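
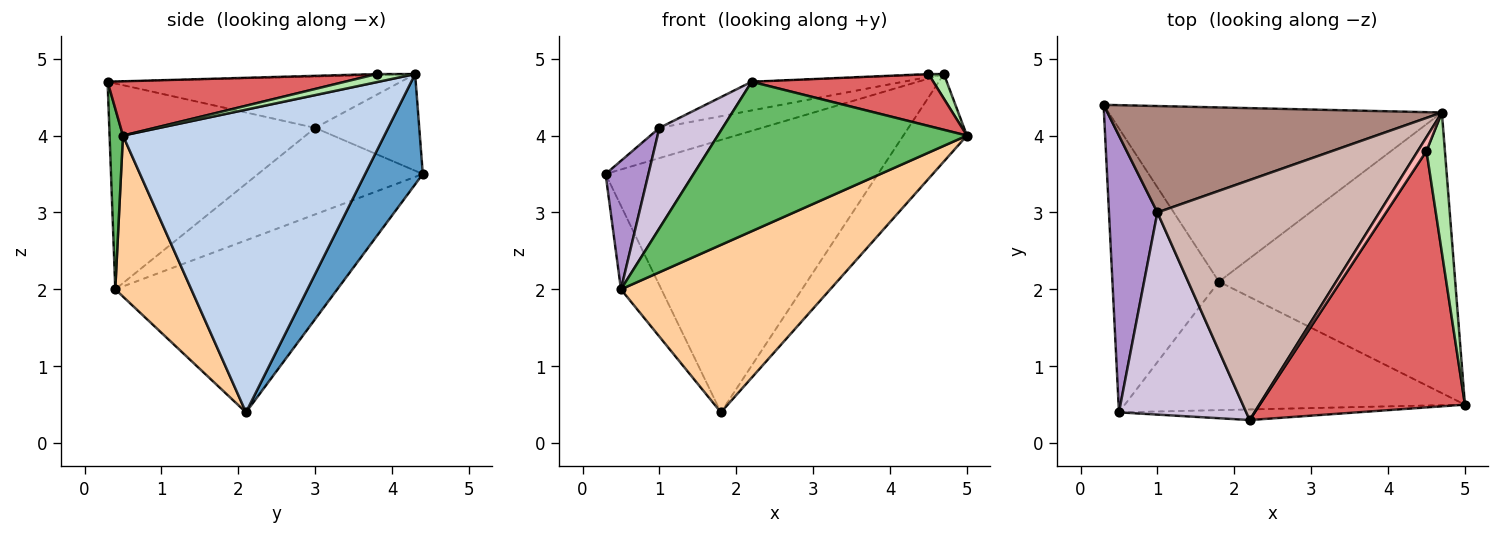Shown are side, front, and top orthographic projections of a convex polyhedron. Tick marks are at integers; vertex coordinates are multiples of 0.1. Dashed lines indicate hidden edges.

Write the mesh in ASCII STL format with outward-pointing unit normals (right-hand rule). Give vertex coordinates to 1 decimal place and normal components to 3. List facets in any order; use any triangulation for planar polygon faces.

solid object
 facet normal 0.176 0.829 -0.530
  outer loop
   vertex 1.8 2.1 0.4
   vertex 0.3 4.4 3.5
   vertex 4.7 4.3 4.8
  endloop
 endfacet
 facet normal 0.774 0.188 -0.604
  outer loop
   vertex 1.8 2.1 0.4
   vertex 4.7 4.3 4.8
   vertex 5.0 0.5 4.0
  endloop
 endfacet
 facet normal -0.840 0.153 -0.520
  outer loop
   vertex 0.5 0.4 2.0
   vertex 0.3 4.4 3.5
   vertex 1.8 2.1 0.4
  endloop
 endfacet
 facet normal 0.277 -0.762 -0.585
  outer loop
   vertex 0.5 0.4 2.0
   vertex 1.8 2.1 0.4
   vertex 5.0 0.5 4.0
  endloop
 endfacet
 facet normal 0.054 -0.996 -0.071
  outer loop
   vertex 2.2 0.3 4.7
   vertex 0.5 0.4 2.0
   vertex 5.0 0.5 4.0
  endloop
 endfacet
 facet normal 0.397 -0.159 0.904
  outer loop
   vertex 4.5 3.8 4.8
   vertex 5.0 0.5 4.0
   vertex 4.7 4.3 4.8
  endloop
 endfacet
 facet normal 0.251 -0.192 0.949
  outer loop
   vertex 4.5 3.8 4.8
   vertex 2.2 0.3 4.7
   vertex 5.0 0.5 4.0
  endloop
 endfacet
 facet normal -0.110 0.044 0.993
  outer loop
   vertex 4.5 3.8 4.8
   vertex 4.7 4.3 4.8
   vertex 2.2 0.3 4.7
  endloop
 endfacet
 facet normal -0.851 -0.221 0.476
  outer loop
   vertex 1.0 3.0 4.1
   vertex 0.3 4.4 3.5
   vertex 0.5 0.4 2.0
  endloop
 endfacet
 facet normal -0.823 -0.253 0.509
  outer loop
   vertex 1.0 3.0 4.1
   vertex 0.5 0.4 2.0
   vertex 2.2 0.3 4.7
  endloop
 endfacet
 facet normal -0.268 0.263 0.927
  outer loop
   vertex 1.0 3.0 4.1
   vertex 4.7 4.3 4.8
   vertex 0.3 4.4 3.5
  endloop
 endfacet
 facet normal -0.224 0.116 0.968
  outer loop
   vertex 1.0 3.0 4.1
   vertex 2.2 0.3 4.7
   vertex 4.7 4.3 4.8
  endloop
 endfacet
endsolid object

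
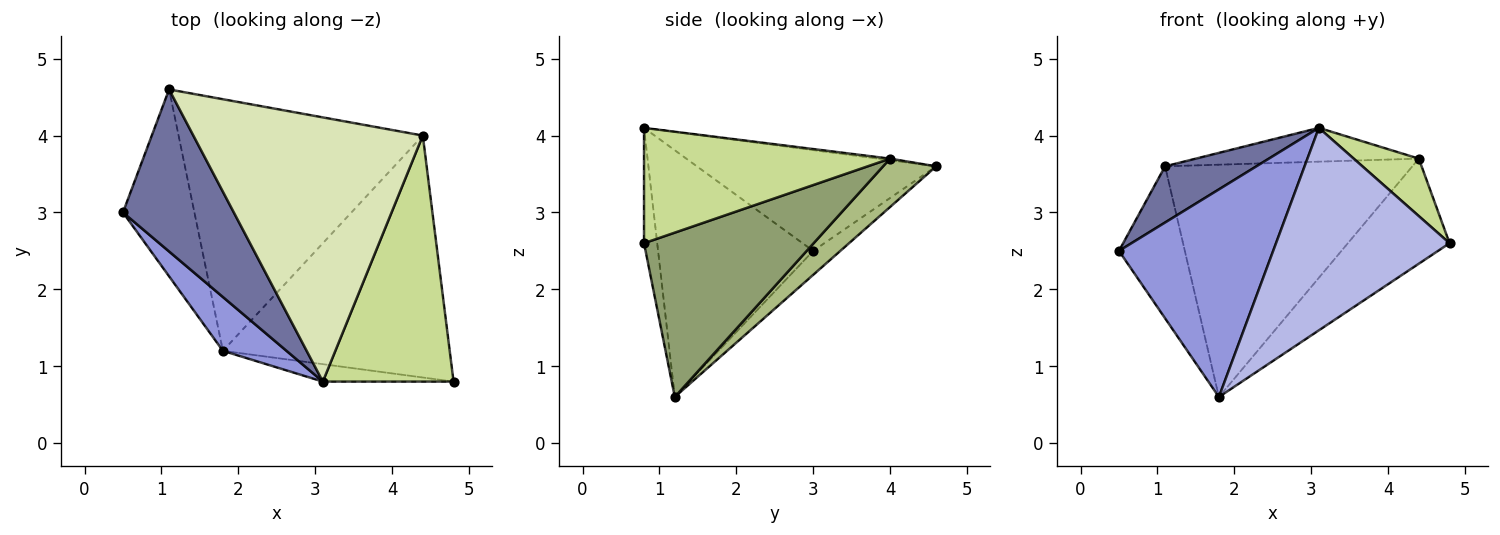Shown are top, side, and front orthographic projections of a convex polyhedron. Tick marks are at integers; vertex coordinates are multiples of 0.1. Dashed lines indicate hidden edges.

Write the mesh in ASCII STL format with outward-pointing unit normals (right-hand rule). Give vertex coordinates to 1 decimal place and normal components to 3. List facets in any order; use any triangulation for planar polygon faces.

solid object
 facet normal -0.651 -0.249 0.717
  outer loop
   vertex 3.1 0.8 4.1
   vertex 1.1 4.6 3.6
   vertex 0.5 3.0 2.5
  endloop
 endfacet
 facet normal -0.252 0.611 -0.751
  outer loop
   vertex 1.8 1.2 0.6
   vertex 0.5 3.0 2.5
   vertex 1.1 4.6 3.6
  endloop
 endfacet
 facet normal -0.698 -0.694 0.180
  outer loop
   vertex 1.8 1.2 0.6
   vertex 3.1 0.8 4.1
   vertex 0.5 3.0 2.5
  endloop
 endfacet
 facet normal -0.075 -0.993 -0.086
  outer loop
   vertex 1.8 1.2 0.6
   vertex 4.8 0.8 2.6
   vertex 3.1 0.8 4.1
  endloop
 endfacet
 facet normal 0.554 0.332 -0.764
  outer loop
   vertex 4.4 4.0 3.7
   vertex 4.8 0.8 2.6
   vertex 1.8 1.2 0.6
  endloop
 endfacet
 facet normal 0.144 0.671 -0.727
  outer loop
   vertex 4.4 4.0 3.7
   vertex 1.8 1.2 0.6
   vertex 1.1 4.6 3.6
  endloop
 endfacet
 facet normal 0.652 -0.172 0.739
  outer loop
   vertex 4.4 4.0 3.7
   vertex 3.1 0.8 4.1
   vertex 4.8 0.8 2.6
  endloop
 endfacet
 facet normal -0.007 0.127 0.992
  outer loop
   vertex 4.4 4.0 3.7
   vertex 1.1 4.6 3.6
   vertex 3.1 0.8 4.1
  endloop
 endfacet
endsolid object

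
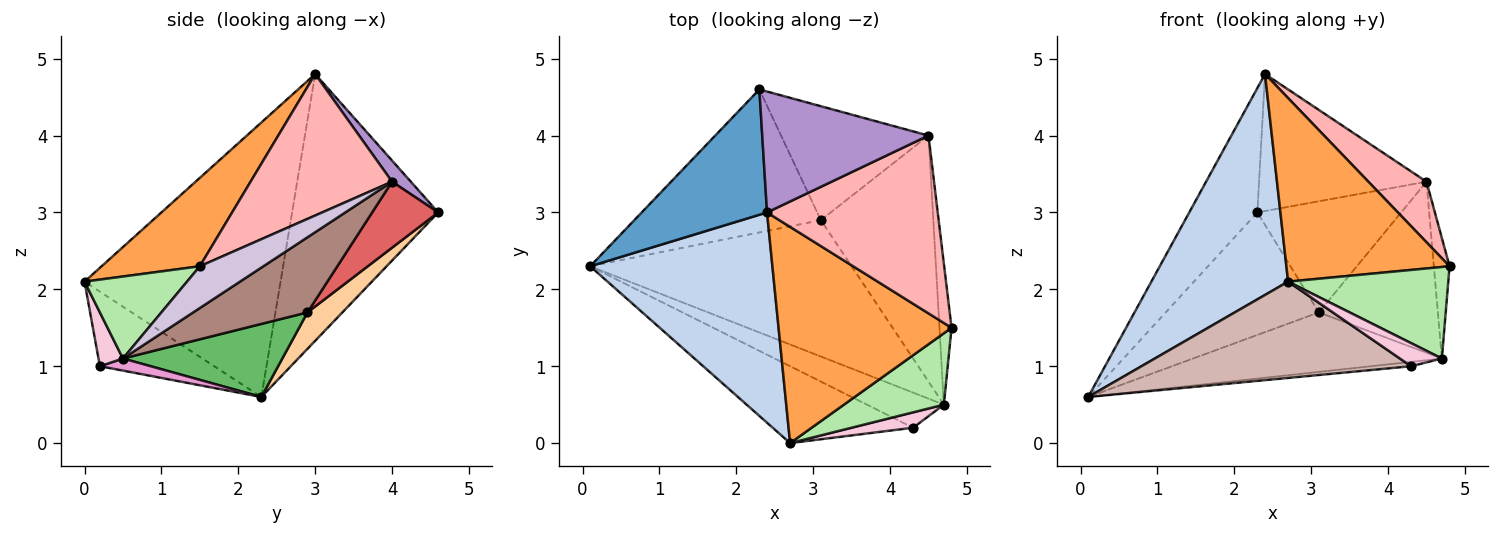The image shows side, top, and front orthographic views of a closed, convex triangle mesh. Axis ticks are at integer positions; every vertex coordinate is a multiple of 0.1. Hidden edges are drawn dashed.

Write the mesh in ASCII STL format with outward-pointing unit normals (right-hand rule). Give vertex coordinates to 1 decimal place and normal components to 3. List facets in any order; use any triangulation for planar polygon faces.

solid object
 facet normal -0.834 0.389 0.392
  outer loop
   vertex 2.4 3.0 4.8
   vertex 2.3 4.6 3.0
   vertex 0.1 2.3 0.6
  endloop
 endfacet
 facet normal -0.720 -0.502 0.478
  outer loop
   vertex 2.7 0.0 2.1
   vertex 2.4 3.0 4.8
   vertex 0.1 2.3 0.6
  endloop
 endfacet
 facet normal 0.363 -0.603 0.710
  outer loop
   vertex 2.7 0.0 2.1
   vertex 4.8 1.5 2.3
   vertex 2.4 3.0 4.8
  endloop
 endfacet
 facet normal 0.147 0.644 -0.751
  outer loop
   vertex 3.1 2.9 1.7
   vertex 0.1 2.3 0.6
   vertex 2.3 4.6 3.0
  endloop
 endfacet
 facet normal 0.248 0.387 -0.888
  outer loop
   vertex 4.7 0.5 1.1
   vertex 0.1 2.3 0.6
   vertex 3.1 2.9 1.7
  endloop
 endfacet
 facet normal 0.451 -0.704 0.549
  outer loop
   vertex 4.7 0.5 1.1
   vertex 4.8 1.5 2.3
   vertex 2.7 0.0 2.1
  endloop
 endfacet
 facet normal 0.305 0.665 -0.682
  outer loop
   vertex 4.5 4.0 3.4
   vertex 3.1 2.9 1.7
   vertex 2.3 4.6 3.0
  endloop
 endfacet
 facet normal 0.617 -0.254 0.745
  outer loop
   vertex 4.5 4.0 3.4
   vertex 2.4 3.0 4.8
   vertex 4.8 1.5 2.3
  endloop
 endfacet
 facet normal 0.084 0.747 0.659
  outer loop
   vertex 4.5 4.0 3.4
   vertex 2.3 4.6 3.0
   vertex 2.4 3.0 4.8
  endloop
 endfacet
 facet normal 0.935 0.231 -0.271
  outer loop
   vertex 4.5 4.0 3.4
   vertex 4.8 1.5 2.3
   vertex 4.7 0.5 1.1
  endloop
 endfacet
 facet normal 0.481 0.501 -0.720
  outer loop
   vertex 4.5 4.0 3.4
   vertex 4.7 0.5 1.1
   vertex 3.1 2.9 1.7
  endloop
 endfacet
 facet normal -0.314 -0.742 -0.592
  outer loop
   vertex 4.3 0.2 1.0
   vertex 2.7 0.0 2.1
   vertex 0.1 2.3 0.6
  endloop
 endfacet
 facet normal 0.154 0.121 -0.981
  outer loop
   vertex 4.3 0.2 1.0
   vertex 0.1 2.3 0.6
   vertex 4.7 0.5 1.1
  endloop
 endfacet
 facet normal 0.437 -0.749 0.499
  outer loop
   vertex 4.3 0.2 1.0
   vertex 4.7 0.5 1.1
   vertex 2.7 0.0 2.1
  endloop
 endfacet
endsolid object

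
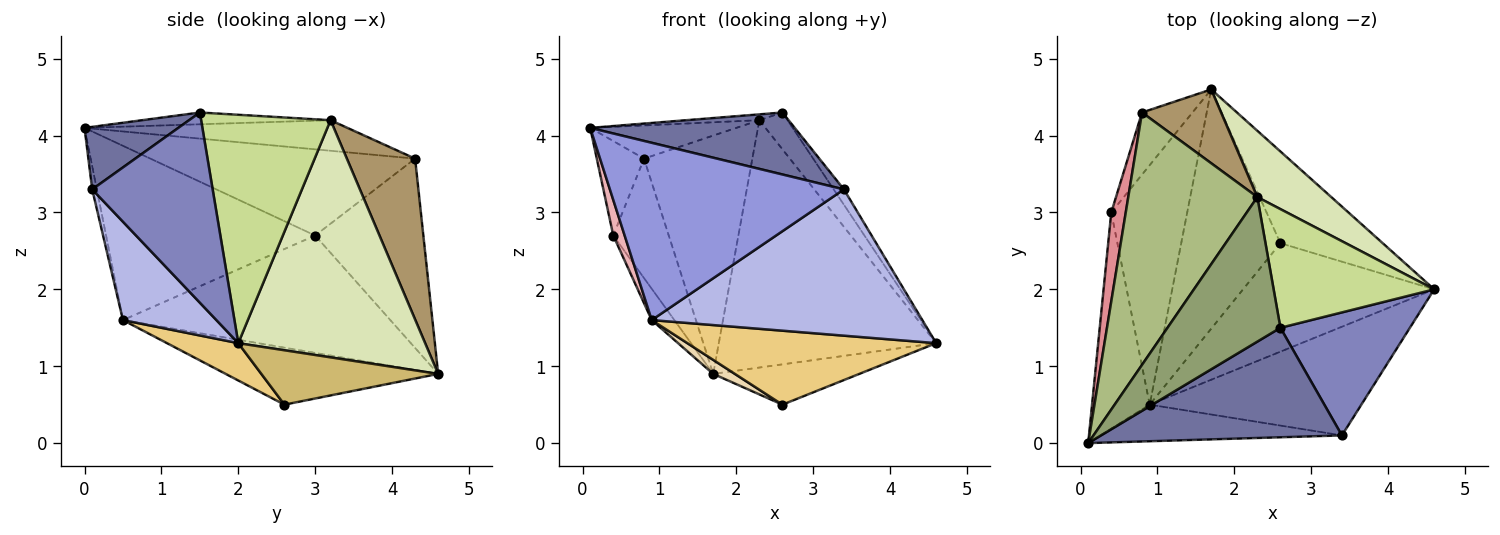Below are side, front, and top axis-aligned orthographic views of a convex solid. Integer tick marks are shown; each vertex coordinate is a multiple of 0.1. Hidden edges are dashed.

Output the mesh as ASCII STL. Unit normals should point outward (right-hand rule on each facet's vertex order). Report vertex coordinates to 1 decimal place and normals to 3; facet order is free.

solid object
 facet normal 0.220 -0.480 0.849
  outer loop
   vertex 3.4 0.1 3.3
   vertex 2.6 1.5 4.3
   vertex 0.1 0.0 4.1
  endloop
 endfacet
 facet normal 0.825 0.070 0.561
  outer loop
   vertex 3.4 0.1 3.3
   vertex 4.6 2.0 1.3
   vertex 2.6 1.5 4.3
  endloop
 endfacet
 facet normal -0.019 -0.979 -0.202
  outer loop
   vertex 3.4 0.1 3.3
   vertex 0.1 0.0 4.1
   vertex 0.9 0.5 1.6
  endloop
 endfacet
 facet normal 0.267 -0.774 -0.575
  outer loop
   vertex 3.4 0.1 3.3
   vertex 0.9 0.5 1.6
   vertex 4.6 2.0 1.3
  endloop
 endfacet
 facet normal -0.104 0.040 0.994
  outer loop
   vertex 2.3 3.2 4.2
   vertex 0.1 0.0 4.1
   vertex 2.6 1.5 4.3
  endloop
 endfacet
 facet normal -0.229 0.127 0.965
  outer loop
   vertex 2.3 3.2 4.2
   vertex 0.8 4.3 3.7
   vertex 0.1 0.0 4.1
  endloop
 endfacet
 facet normal 0.805 0.175 0.566
  outer loop
   vertex 2.3 3.2 4.2
   vertex 2.6 1.5 4.3
   vertex 4.6 2.0 1.3
  endloop
 endfacet
 facet normal 0.639 0.743 0.199
  outer loop
   vertex 2.3 3.2 4.2
   vertex 4.6 2.0 1.3
   vertex 1.7 4.6 0.9
  endloop
 endfacet
 facet normal 0.516 0.818 0.253
  outer loop
   vertex 2.3 3.2 4.2
   vertex 1.7 4.6 0.9
   vertex 0.8 4.3 3.7
  endloop
 endfacet
 facet normal 0.438 0.362 -0.823
  outer loop
   vertex 2.6 2.6 0.5
   vertex 1.7 4.6 0.9
   vertex 4.6 2.0 1.3
  endloop
 endfacet
 facet normal 0.159 -0.556 -0.816
  outer loop
   vertex 2.6 2.6 0.5
   vertex 4.6 2.0 1.3
   vertex 0.9 0.5 1.6
  endloop
 endfacet
 facet normal -0.498 -0.051 -0.866
  outer loop
   vertex 2.6 2.6 0.5
   vertex 0.9 0.5 1.6
   vertex 1.7 4.6 0.9
  endloop
 endfacet
 facet normal -0.866 0.444 -0.231
  outer loop
   vertex 0.4 3.0 2.7
   vertex 0.8 4.3 3.7
   vertex 1.7 4.6 0.9
  endloop
 endfacet
 facet normal -0.837 0.071 -0.542
  outer loop
   vertex 0.4 3.0 2.7
   vertex 1.7 4.6 0.9
   vertex 0.9 0.5 1.6
  endloop
 endfacet
 facet normal -0.971 0.173 0.163
  outer loop
   vertex 0.4 3.0 2.7
   vertex 0.1 0.0 4.1
   vertex 0.8 4.3 3.7
  endloop
 endfacet
 facet normal -0.948 -0.052 -0.314
  outer loop
   vertex 0.4 3.0 2.7
   vertex 0.9 0.5 1.6
   vertex 0.1 0.0 4.1
  endloop
 endfacet
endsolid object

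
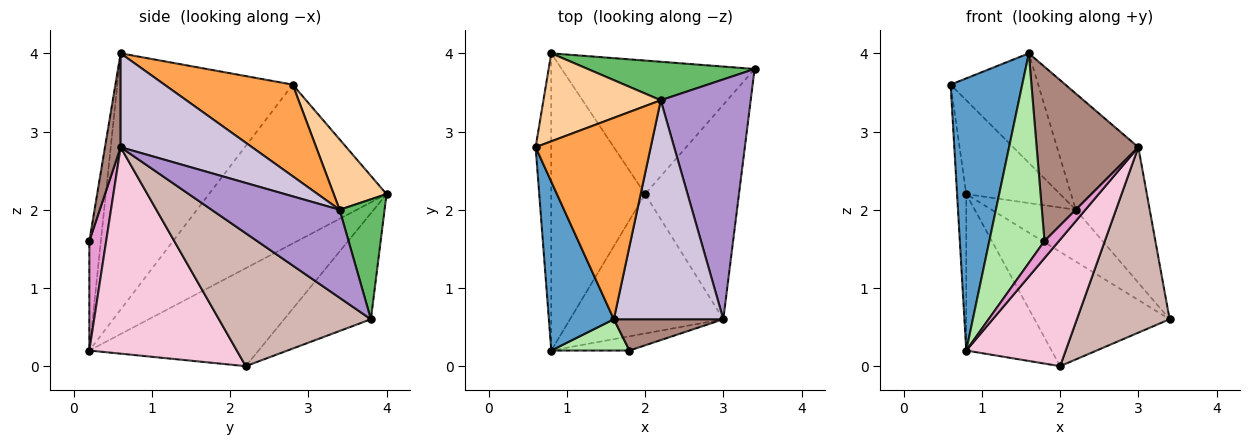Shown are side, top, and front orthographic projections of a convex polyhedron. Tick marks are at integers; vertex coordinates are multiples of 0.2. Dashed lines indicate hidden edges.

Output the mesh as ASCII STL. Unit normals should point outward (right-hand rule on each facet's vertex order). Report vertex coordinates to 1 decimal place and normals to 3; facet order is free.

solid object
 facet normal -0.901 -0.368 0.228
  outer loop
   vertex 1.6 0.6 4.0
   vertex 0.6 2.8 3.6
   vertex 0.8 0.2 0.2
  endloop
 endfacet
 facet normal -0.994 0.051 -0.098
  outer loop
   vertex 0.8 4.0 2.2
   vertex 0.8 0.2 0.2
   vertex 0.6 2.8 3.6
  endloop
 endfacet
 facet normal 0.573 0.391 0.720
  outer loop
   vertex 2.2 3.4 2.0
   vertex 0.6 2.8 3.6
   vertex 1.6 0.6 4.0
  endloop
 endfacet
 facet normal 0.380 0.675 0.633
  outer loop
   vertex 2.2 3.4 2.0
   vertex 0.8 4.0 2.2
   vertex 0.6 2.8 3.6
  endloop
 endfacet
 facet normal 0.394 0.737 0.549
  outer loop
   vertex 2.2 3.4 2.0
   vertex 3.4 3.8 0.6
   vertex 0.8 4.0 2.2
  endloop
 endfacet
 facet normal -0.202 -0.969 0.145
  outer loop
   vertex 1.8 0.2 1.6
   vertex 1.6 0.6 4.0
   vertex 0.8 0.2 0.2
  endloop
 endfacet
 facet normal -0.385 0.600 -0.701
  outer loop
   vertex 2.0 2.2 0.0
   vertex 0.8 4.0 2.2
   vertex 3.4 3.8 0.6
  endloop
 endfacet
 facet normal -0.679 0.342 -0.650
  outer loop
   vertex 2.0 2.2 0.0
   vertex 0.8 0.2 0.2
   vertex 0.8 4.0 2.2
  endloop
 endfacet
 facet normal 0.648 0.375 0.663
  outer loop
   vertex 3.0 0.6 2.8
   vertex 3.4 3.8 0.6
   vertex 2.2 3.4 2.0
  endloop
 endfacet
 facet normal 0.604 0.374 0.704
  outer loop
   vertex 3.0 0.6 2.8
   vertex 2.2 3.4 2.0
   vertex 1.6 0.6 4.0
  endloop
 endfacet
 facet normal 0.150 -0.973 0.175
  outer loop
   vertex 3.0 0.6 2.8
   vertex 1.6 0.6 4.0
   vertex 1.8 0.2 1.6
  endloop
 endfacet
 facet normal 0.731 -0.446 -0.516
  outer loop
   vertex 3.0 0.6 2.8
   vertex 2.0 2.2 0.0
   vertex 3.4 3.8 0.6
  endloop
 endfacet
 facet normal 0.667 -0.572 -0.477
  outer loop
   vertex 3.0 0.6 2.8
   vertex 1.8 0.2 1.6
   vertex 0.8 0.2 0.2
  endloop
 endfacet
 facet normal 0.706 -0.476 -0.524
  outer loop
   vertex 3.0 0.6 2.8
   vertex 0.8 0.2 0.2
   vertex 2.0 2.2 0.0
  endloop
 endfacet
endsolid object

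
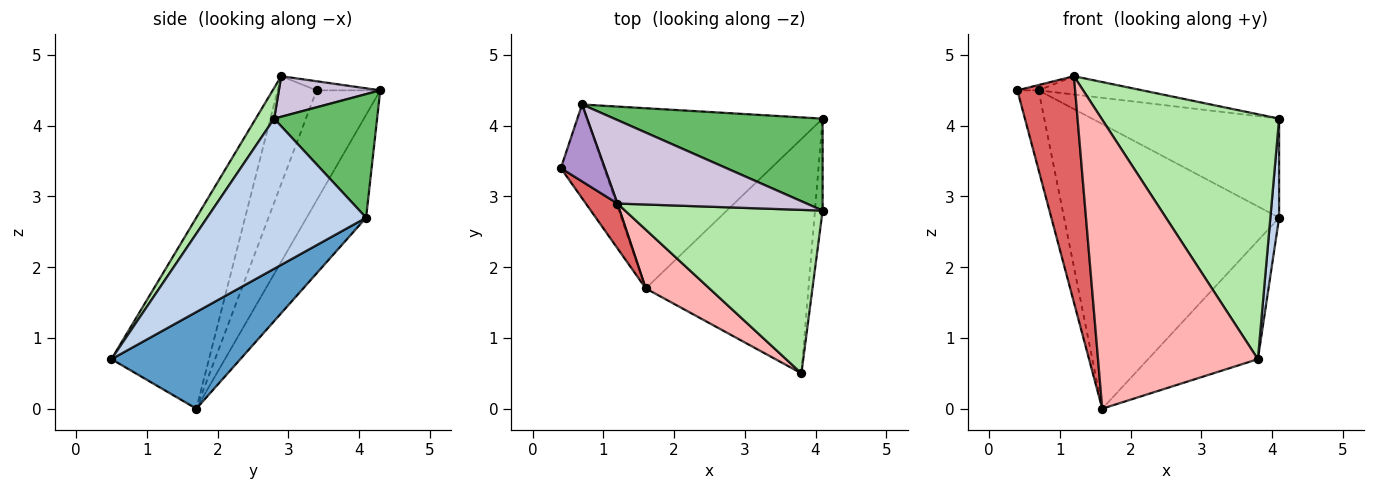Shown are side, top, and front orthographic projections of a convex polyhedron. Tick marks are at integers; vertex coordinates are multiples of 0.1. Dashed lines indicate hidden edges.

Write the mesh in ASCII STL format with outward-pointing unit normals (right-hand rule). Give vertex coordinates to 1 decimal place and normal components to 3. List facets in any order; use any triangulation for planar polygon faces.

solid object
 facet normal 0.468 0.399 -0.788
  outer loop
   vertex 1.6 1.7 0.0
   vertex 4.1 4.1 2.7
   vertex 3.8 0.5 0.7
  endloop
 endfacet
 facet normal 0.997 -0.055 -0.051
  outer loop
   vertex 4.1 2.8 4.1
   vertex 3.8 0.5 0.7
   vertex 4.1 4.1 2.7
  endloop
 endfacet
 facet normal -0.889 0.296 -0.349
  outer loop
   vertex 0.7 4.3 4.5
   vertex 1.6 1.7 0.0
   vertex 0.4 3.4 4.5
  endloop
 endfacet
 facet normal -0.227 0.823 -0.521
  outer loop
   vertex 0.7 4.3 4.5
   vertex 4.1 4.1 2.7
   vertex 1.6 1.7 0.0
  endloop
 endfacet
 facet normal 0.374 0.680 0.631
  outer loop
   vertex 0.7 4.3 4.5
   vertex 4.1 2.8 4.1
   vertex 4.1 4.1 2.7
  endloop
 endfacet
 facet normal 0.086 -0.829 0.553
  outer loop
   vertex 1.2 2.9 4.7
   vertex 3.8 0.5 0.7
   vertex 4.1 2.8 4.1
  endloop
 endfacet
 facet normal -0.552 -0.818 0.162
  outer loop
   vertex 1.2 2.9 4.7
   vertex 0.4 3.4 4.5
   vertex 1.6 1.7 0.0
  endloop
 endfacet
 facet normal -0.513 -0.841 0.171
  outer loop
   vertex 1.2 2.9 4.7
   vertex 1.6 1.7 0.0
   vertex 3.8 0.5 0.7
  endloop
 endfacet
 facet normal -0.202 0.067 0.977
  outer loop
   vertex 1.2 2.9 4.7
   vertex 0.7 4.3 4.5
   vertex 0.4 3.4 4.5
  endloop
 endfacet
 facet normal 0.205 0.210 0.956
  outer loop
   vertex 1.2 2.9 4.7
   vertex 4.1 2.8 4.1
   vertex 0.7 4.3 4.5
  endloop
 endfacet
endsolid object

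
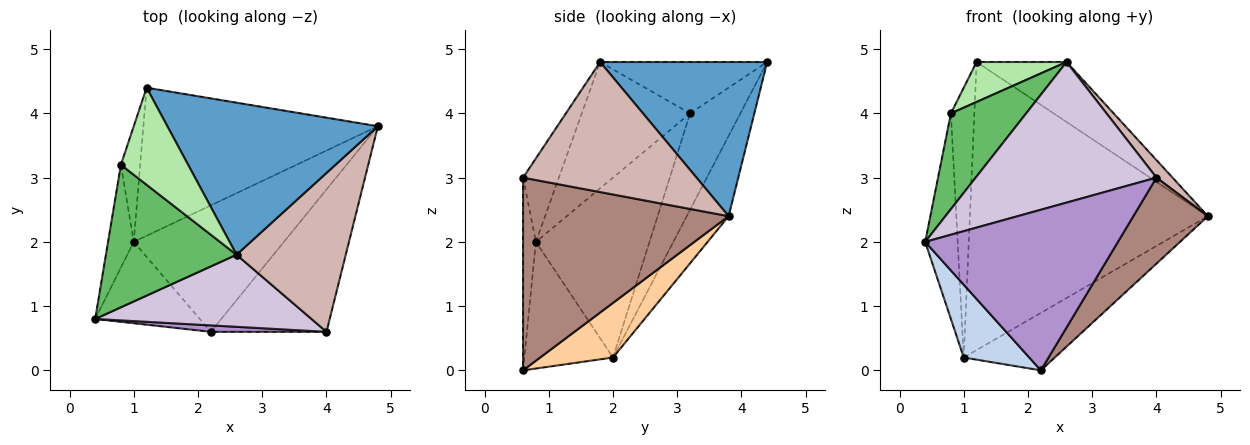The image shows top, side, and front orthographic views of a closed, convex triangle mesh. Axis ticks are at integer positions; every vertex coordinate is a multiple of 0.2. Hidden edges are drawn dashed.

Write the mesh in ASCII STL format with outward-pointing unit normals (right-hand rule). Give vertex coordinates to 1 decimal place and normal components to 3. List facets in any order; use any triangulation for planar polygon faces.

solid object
 facet normal 0.563 0.303 0.769
  outer loop
   vertex 2.6 1.8 4.8
   vertex 4.8 3.8 2.4
   vertex 1.2 4.4 4.8
  endloop
 endfacet
 facet normal -0.670 -0.495 -0.553
  outer loop
   vertex 1.0 2.0 0.2
   vertex 2.2 0.6 0.0
   vertex 0.4 0.8 2.0
  endloop
 endfacet
 facet normal -0.155 0.879 -0.452
  outer loop
   vertex 1.0 2.0 0.2
   vertex 1.2 4.4 4.8
   vertex 4.8 3.8 2.4
  endloop
 endfacet
 facet normal 0.314 0.393 -0.864
  outer loop
   vertex 1.0 2.0 0.2
   vertex 4.8 3.8 2.4
   vertex 2.2 0.6 0.0
  endloop
 endfacet
 facet normal -0.626 -0.435 0.647
  outer loop
   vertex 0.8 3.2 4.0
   vertex 0.4 0.8 2.0
   vertex 2.6 1.8 4.8
  endloop
 endfacet
 facet normal -0.577 -0.311 0.755
  outer loop
   vertex 0.8 3.2 4.0
   vertex 2.6 1.8 4.8
   vertex 1.2 4.4 4.8
  endloop
 endfacet
 facet normal -0.953 0.272 -0.136
  outer loop
   vertex 0.8 3.2 4.0
   vertex 1.0 2.0 0.2
   vertex 0.4 0.8 2.0
  endloop
 endfacet
 facet normal -0.892 0.416 -0.178
  outer loop
   vertex 0.8 3.2 4.0
   vertex 1.2 4.4 4.8
   vertex 1.0 2.0 0.2
  endloop
 endfacet
 facet normal -0.066 -0.997 0.040
  outer loop
   vertex 4.0 0.6 3.0
   vertex 0.4 0.8 2.0
   vertex 2.2 0.6 0.0
  endloop
 endfacet
 facet normal -0.173 -0.876 0.449
  outer loop
   vertex 4.0 0.6 3.0
   vertex 2.6 1.8 4.8
   vertex 0.4 0.8 2.0
  endloop
 endfacet
 facet normal 0.819 -0.297 -0.491
  outer loop
   vertex 4.0 0.6 3.0
   vertex 2.2 0.6 0.0
   vertex 4.8 3.8 2.4
  endloop
 endfacet
 facet normal 0.764 -0.071 0.641
  outer loop
   vertex 4.0 0.6 3.0
   vertex 4.8 3.8 2.4
   vertex 2.6 1.8 4.8
  endloop
 endfacet
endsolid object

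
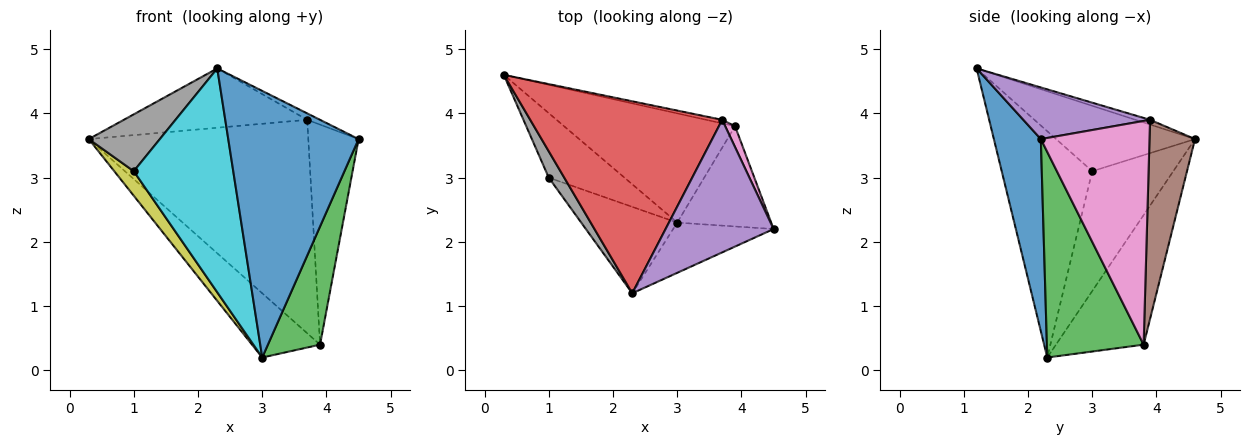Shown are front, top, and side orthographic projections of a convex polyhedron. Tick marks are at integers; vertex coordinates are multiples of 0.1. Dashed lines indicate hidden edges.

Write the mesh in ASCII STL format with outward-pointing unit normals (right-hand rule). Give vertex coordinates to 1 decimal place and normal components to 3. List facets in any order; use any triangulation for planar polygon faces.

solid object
 facet normal 0.334 -0.926 -0.175
  outer loop
   vertex 3.0 2.3 0.2
   vertex 4.5 2.2 3.6
   vertex 2.3 1.2 4.7
  endloop
 endfacet
 facet normal -0.547 0.424 -0.722
  outer loop
   vertex 3.9 3.8 0.4
   vertex 3.0 2.3 0.2
   vertex 0.3 4.6 3.6
  endloop
 endfacet
 facet normal 0.817 -0.440 -0.373
  outer loop
   vertex 3.9 3.8 0.4
   vertex 4.5 2.2 3.6
   vertex 3.0 2.3 0.2
  endloop
 endfacet
 facet normal -0.024 0.295 0.955
  outer loop
   vertex 3.7 3.9 3.9
   vertex 0.3 4.6 3.6
   vertex 2.3 1.2 4.7
  endloop
 endfacet
 facet normal 0.431 0.044 0.901
  outer loop
   vertex 3.7 3.9 3.9
   vertex 2.3 1.2 4.7
   vertex 4.5 2.2 3.6
  endloop
 endfacet
 facet normal 0.203 0.979 -0.016
  outer loop
   vertex 3.7 3.9 3.9
   vertex 3.9 3.8 0.4
   vertex 0.3 4.6 3.6
  endloop
 endfacet
 facet normal 0.907 0.420 0.040
  outer loop
   vertex 3.7 3.9 3.9
   vertex 4.5 2.2 3.6
   vertex 3.9 3.8 0.4
  endloop
 endfacet
 facet normal -0.871 -0.446 0.206
  outer loop
   vertex 1.0 3.0 3.1
   vertex 2.3 1.2 4.7
   vertex 0.3 4.6 3.6
  endloop
 endfacet
 facet normal -0.829 -0.199 -0.523
  outer loop
   vertex 1.0 3.0 3.1
   vertex 0.3 4.6 3.6
   vertex 3.0 2.3 0.2
  endloop
 endfacet
 facet normal -0.647 -0.711 -0.275
  outer loop
   vertex 1.0 3.0 3.1
   vertex 3.0 2.3 0.2
   vertex 2.3 1.2 4.7
  endloop
 endfacet
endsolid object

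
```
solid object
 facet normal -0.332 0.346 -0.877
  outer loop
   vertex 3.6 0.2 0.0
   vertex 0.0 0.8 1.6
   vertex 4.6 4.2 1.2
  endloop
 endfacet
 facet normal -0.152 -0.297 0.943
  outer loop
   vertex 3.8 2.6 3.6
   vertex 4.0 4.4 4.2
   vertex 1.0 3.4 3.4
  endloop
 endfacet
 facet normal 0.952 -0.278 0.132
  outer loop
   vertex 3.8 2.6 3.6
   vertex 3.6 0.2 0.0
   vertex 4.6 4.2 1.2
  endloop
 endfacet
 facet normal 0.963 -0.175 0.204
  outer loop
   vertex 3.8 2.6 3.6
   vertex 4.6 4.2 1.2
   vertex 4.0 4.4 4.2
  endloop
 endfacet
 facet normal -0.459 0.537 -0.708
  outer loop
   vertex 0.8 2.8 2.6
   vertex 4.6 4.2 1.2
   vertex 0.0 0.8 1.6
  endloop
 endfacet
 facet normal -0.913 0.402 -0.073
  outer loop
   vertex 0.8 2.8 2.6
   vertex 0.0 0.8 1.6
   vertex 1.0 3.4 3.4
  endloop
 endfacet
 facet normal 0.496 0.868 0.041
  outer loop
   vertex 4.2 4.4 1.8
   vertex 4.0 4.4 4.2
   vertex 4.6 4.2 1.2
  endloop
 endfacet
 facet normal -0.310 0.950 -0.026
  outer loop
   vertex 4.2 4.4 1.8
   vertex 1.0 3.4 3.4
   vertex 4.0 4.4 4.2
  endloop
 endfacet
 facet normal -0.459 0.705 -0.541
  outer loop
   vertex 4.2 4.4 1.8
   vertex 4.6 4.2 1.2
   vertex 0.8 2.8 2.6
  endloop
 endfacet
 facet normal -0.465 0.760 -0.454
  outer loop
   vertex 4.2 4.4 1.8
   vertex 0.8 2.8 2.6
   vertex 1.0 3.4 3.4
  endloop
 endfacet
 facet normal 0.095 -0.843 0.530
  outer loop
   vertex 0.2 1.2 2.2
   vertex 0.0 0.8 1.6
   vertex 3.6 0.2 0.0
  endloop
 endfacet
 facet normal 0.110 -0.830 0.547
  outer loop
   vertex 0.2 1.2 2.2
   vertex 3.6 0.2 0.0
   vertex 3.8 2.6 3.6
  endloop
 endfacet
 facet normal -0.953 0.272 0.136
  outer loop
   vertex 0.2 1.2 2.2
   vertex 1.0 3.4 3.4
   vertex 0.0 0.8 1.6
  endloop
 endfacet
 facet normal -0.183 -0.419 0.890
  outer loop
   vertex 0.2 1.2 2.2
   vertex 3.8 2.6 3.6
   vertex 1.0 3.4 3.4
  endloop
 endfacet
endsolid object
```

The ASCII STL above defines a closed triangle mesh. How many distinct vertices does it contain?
9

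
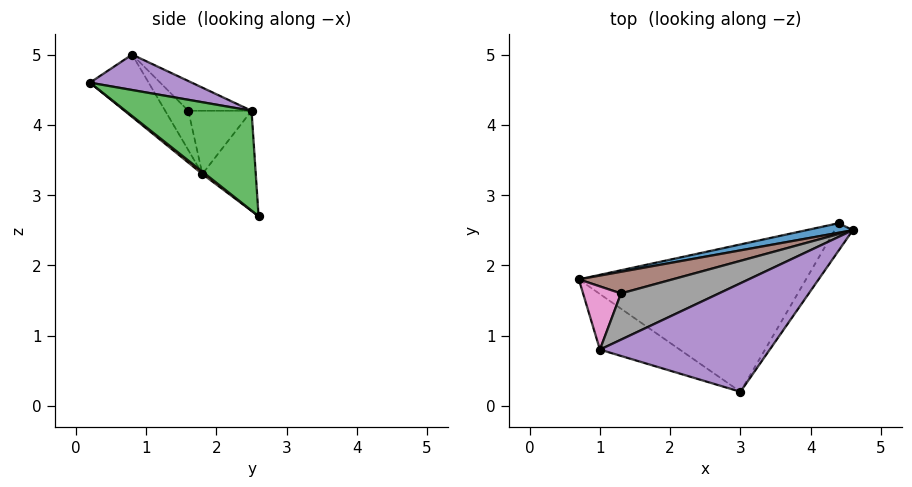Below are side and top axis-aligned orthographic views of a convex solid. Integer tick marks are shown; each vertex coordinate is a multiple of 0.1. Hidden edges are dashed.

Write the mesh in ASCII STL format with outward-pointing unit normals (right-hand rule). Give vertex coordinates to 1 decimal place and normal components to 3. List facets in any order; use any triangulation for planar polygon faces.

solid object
 facet normal -0.196 0.976 0.091
  outer loop
   vertex 4.4 2.6 2.7
   vertex 0.7 1.8 3.3
   vertex 4.6 2.5 4.2
  endloop
 endfacet
 facet normal 0.008 -0.624 -0.782
  outer loop
   vertex 4.4 2.6 2.7
   vertex 3.0 0.2 4.6
   vertex 0.7 1.8 3.3
  endloop
 endfacet
 facet normal 0.800 -0.582 -0.145
  outer loop
   vertex 4.4 2.6 2.7
   vertex 4.6 2.5 4.2
   vertex 3.0 0.2 4.6
  endloop
 endfacet
 facet normal -0.337 -0.836 -0.432
  outer loop
   vertex 1.0 0.8 5.0
   vertex 0.7 1.8 3.3
   vertex 3.0 0.2 4.6
  endloop
 endfacet
 facet normal 0.204 0.028 0.979
  outer loop
   vertex 1.0 0.8 5.0
   vertex 3.0 0.2 4.6
   vertex 4.6 2.5 4.2
  endloop
 endfacet
 facet normal -0.245 0.899 0.363
  outer loop
   vertex 1.3 1.6 4.2
   vertex 4.6 2.5 4.2
   vertex 0.7 1.8 3.3
  endloop
 endfacet
 facet normal -0.518 0.694 0.500
  outer loop
   vertex 1.3 1.6 4.2
   vertex 0.7 1.8 3.3
   vertex 1.0 0.8 5.0
  endloop
 endfacet
 facet normal -0.199 0.729 0.655
  outer loop
   vertex 1.3 1.6 4.2
   vertex 1.0 0.8 5.0
   vertex 4.6 2.5 4.2
  endloop
 endfacet
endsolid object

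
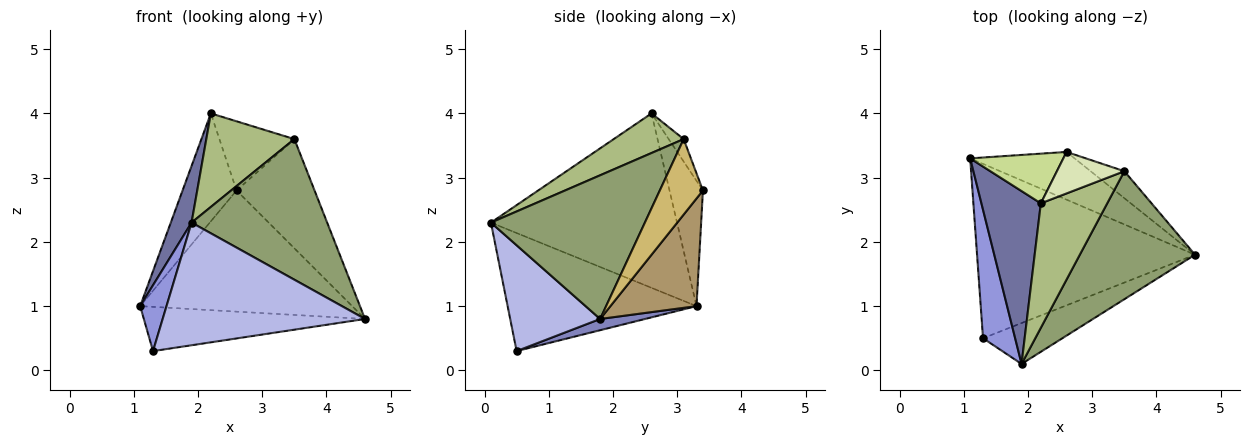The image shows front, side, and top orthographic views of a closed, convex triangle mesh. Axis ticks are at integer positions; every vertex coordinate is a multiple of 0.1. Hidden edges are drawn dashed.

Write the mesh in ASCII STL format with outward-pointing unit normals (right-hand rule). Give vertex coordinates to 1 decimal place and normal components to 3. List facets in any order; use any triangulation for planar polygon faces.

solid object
 facet normal -0.941 -0.105 0.321
  outer loop
   vertex 2.2 2.6 4.0
   vertex 1.1 3.3 1.0
   vertex 1.9 0.1 2.3
  endloop
 endfacet
 facet normal 0.050 0.246 -0.968
  outer loop
   vertex 1.3 0.5 0.3
   vertex 1.1 3.3 1.0
   vertex 4.6 1.8 0.8
  endloop
 endfacet
 facet normal -0.956 -0.133 0.260
  outer loop
   vertex 1.3 0.5 0.3
   vertex 1.9 0.1 2.3
   vertex 1.1 3.3 1.0
  endloop
 endfacet
 facet normal 0.389 -0.874 -0.291
  outer loop
   vertex 1.3 0.5 0.3
   vertex 4.6 1.8 0.8
   vertex 1.9 0.1 2.3
  endloop
 endfacet
 facet normal 0.643 -0.566 0.516
  outer loop
   vertex 3.5 3.1 3.6
   vertex 1.9 0.1 2.3
   vertex 4.6 1.8 0.8
  endloop
 endfacet
 facet normal 0.431 -0.542 0.721
  outer loop
   vertex 3.5 3.1 3.6
   vertex 2.2 2.6 4.0
   vertex 1.9 0.1 2.3
  endloop
 endfacet
 facet normal -0.490 0.792 0.364
  outer loop
   vertex 2.6 3.4 2.8
   vertex 1.1 3.3 1.0
   vertex 2.2 2.6 4.0
  endloop
 endfacet
 facet normal -0.169 0.845 0.507
  outer loop
   vertex 2.6 3.4 2.8
   vertex 2.2 2.6 4.0
   vertex 3.5 3.1 3.6
  endloop
 endfacet
 facet normal 0.353 0.870 -0.343
  outer loop
   vertex 2.6 3.4 2.8
   vertex 4.6 1.8 0.8
   vertex 1.1 3.3 1.0
  endloop
 endfacet
 facet normal 0.473 0.855 -0.211
  outer loop
   vertex 2.6 3.4 2.8
   vertex 3.5 3.1 3.6
   vertex 4.6 1.8 0.8
  endloop
 endfacet
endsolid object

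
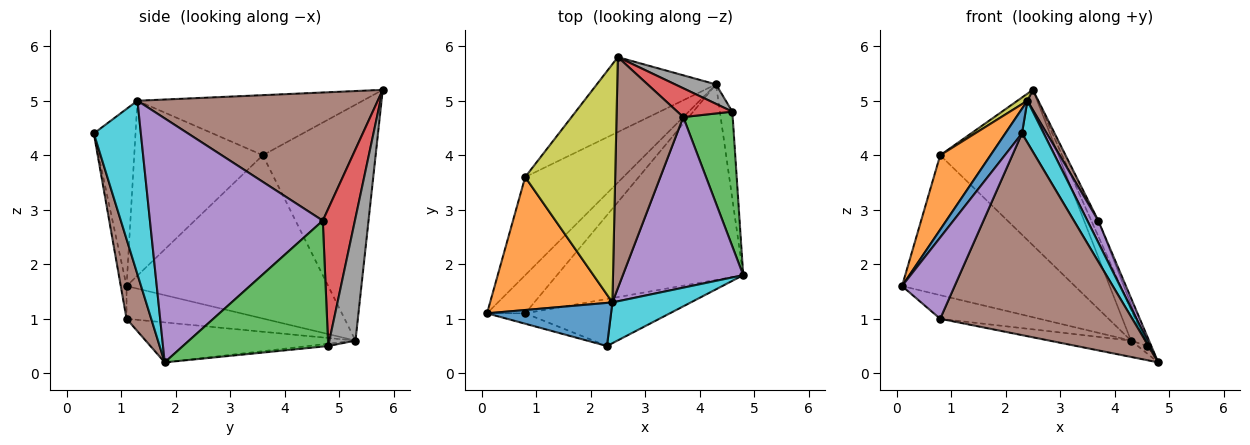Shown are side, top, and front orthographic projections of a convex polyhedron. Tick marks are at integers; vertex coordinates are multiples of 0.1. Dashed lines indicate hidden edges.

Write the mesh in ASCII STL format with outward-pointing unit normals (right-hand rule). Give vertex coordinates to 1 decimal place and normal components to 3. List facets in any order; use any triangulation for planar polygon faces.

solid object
 facet normal -0.691 0.592 -0.415
  outer loop
   vertex 0.8 3.6 4.0
   vertex 4.3 5.3 0.6
   vertex 0.1 1.1 1.6
  endloop
 endfacet
 facet normal -0.652 0.683 -0.329
  outer loop
   vertex 0.8 3.6 4.0
   vertex 2.5 5.8 5.2
   vertex 4.3 5.3 0.6
  endloop
 endfacet
 facet normal -0.589 0.425 -0.687
  outer loop
   vertex 0.8 1.1 1.0
   vertex 0.1 1.1 1.6
   vertex 4.3 5.3 0.6
  endloop
 endfacet
 facet normal -0.209 0.081 -0.974
  outer loop
   vertex 0.8 1.1 1.0
   vertex 4.3 5.3 0.6
   vertex 4.8 1.8 0.2
  endloop
 endfacet
 facet normal -0.108 -0.986 -0.126
  outer loop
   vertex 0.8 1.1 1.0
   vertex 2.3 0.5 4.4
   vertex 0.1 1.1 1.6
  endloop
 endfacet
 facet normal 0.124 -0.966 -0.225
  outer loop
   vertex 0.8 1.1 1.0
   vertex 4.8 1.8 0.2
   vertex 2.3 0.5 4.4
  endloop
 endfacet
 facet normal -0.184 0.086 -0.979
  outer loop
   vertex 4.6 4.8 0.5
   vertex 4.8 1.8 0.2
   vertex 4.3 5.3 0.6
  endloop
 endfacet
 facet normal 0.846 0.451 0.282
  outer loop
   vertex 4.6 4.8 0.5
   vertex 4.3 5.3 0.6
   vertex 2.5 5.8 5.2
  endloop
 endfacet
 facet normal -0.555 -0.025 0.831
  outer loop
   vertex 2.4 1.3 5.0
   vertex 2.5 5.8 5.2
   vertex 0.8 3.6 4.0
  endloop
 endfacet
 facet normal 0.839 -0.389 0.379
  outer loop
   vertex 2.4 1.3 5.0
   vertex 2.3 0.5 4.4
   vertex 4.8 1.8 0.2
  endloop
 endfacet
 facet normal -0.778 -0.311 0.545
  outer loop
   vertex 2.4 1.3 5.0
   vertex 0.1 1.1 1.6
   vertex 2.3 0.5 4.4
  endloop
 endfacet
 facet normal -0.780 -0.305 0.546
  outer loop
   vertex 2.4 1.3 5.0
   vertex 0.8 3.6 4.0
   vertex 0.1 1.1 1.6
  endloop
 endfacet
 facet normal 0.931 0.026 0.365
  outer loop
   vertex 3.7 4.7 2.8
   vertex 4.8 1.8 0.2
   vertex 4.6 4.8 0.5
  endloop
 endfacet
 facet normal 0.910 0.197 0.365
  outer loop
   vertex 3.7 4.7 2.8
   vertex 4.6 4.8 0.5
   vertex 2.5 5.8 5.2
  endloop
 endfacet
 facet normal 0.895 -0.056 0.442
  outer loop
   vertex 3.7 4.7 2.8
   vertex 2.4 1.3 5.0
   vertex 4.8 1.8 0.2
  endloop
 endfacet
 facet normal 0.886 -0.040 0.462
  outer loop
   vertex 3.7 4.7 2.8
   vertex 2.5 5.8 5.2
   vertex 2.4 1.3 5.0
  endloop
 endfacet
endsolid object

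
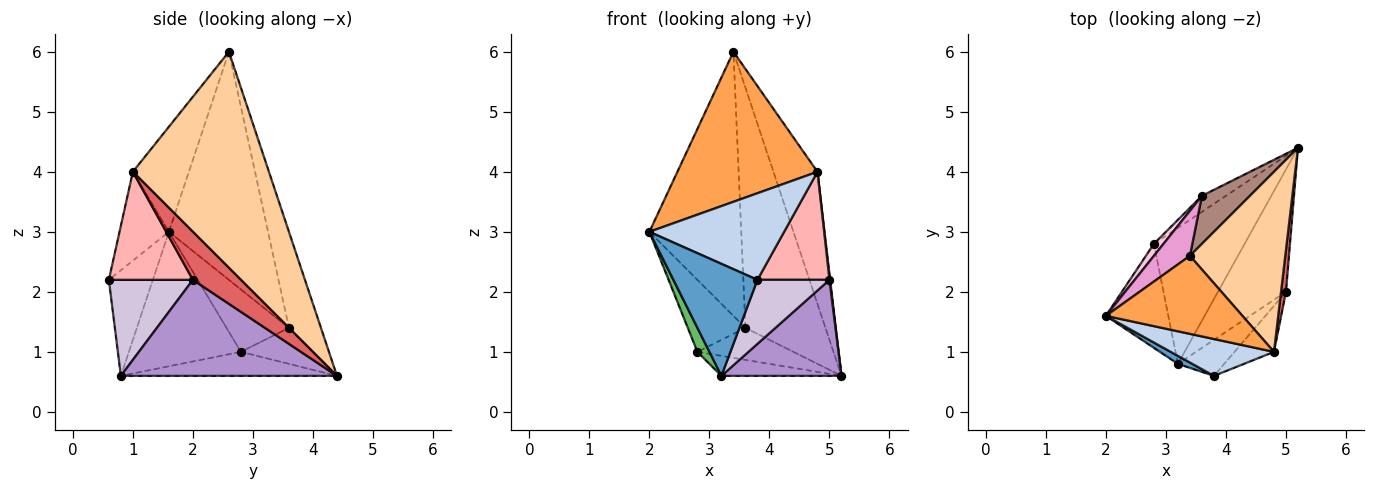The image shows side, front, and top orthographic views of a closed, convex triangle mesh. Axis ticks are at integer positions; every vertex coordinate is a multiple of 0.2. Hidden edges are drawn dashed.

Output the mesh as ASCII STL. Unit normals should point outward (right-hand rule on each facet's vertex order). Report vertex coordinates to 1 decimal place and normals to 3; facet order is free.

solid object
 facet normal -0.463 -0.884 0.063
  outer loop
   vertex 3.2 0.8 0.6
   vertex 3.8 0.6 2.2
   vertex 2.0 1.6 3.0
  endloop
 endfacet
 facet normal -0.319 -0.872 0.371
  outer loop
   vertex 4.8 1.0 4.0
   vertex 2.0 1.6 3.0
   vertex 3.8 0.6 2.2
  endloop
 endfacet
 facet normal -0.334 -0.836 0.435
  outer loop
   vertex 4.8 1.0 4.0
   vertex 3.4 2.6 6.0
   vertex 2.0 1.6 3.0
  endloop
 endfacet
 facet normal 0.877 0.284 0.387
  outer loop
   vertex 4.8 1.0 4.0
   vertex 5.2 4.4 0.6
   vertex 3.4 2.6 6.0
  endloop
 endfacet
 facet normal -0.903 -0.097 -0.419
  outer loop
   vertex 2.8 2.8 1.0
   vertex 3.2 0.8 0.6
   vertex 2.0 1.6 3.0
  endloop
 endfacet
 facet normal -0.253 0.141 -0.957
  outer loop
   vertex 2.8 2.8 1.0
   vertex 5.2 4.4 0.6
   vertex 3.2 0.8 0.6
  endloop
 endfacet
 facet normal 0.995 -0.015 0.102
  outer loop
   vertex 5.0 2.0 2.2
   vertex 5.2 4.4 0.6
   vertex 4.8 1.0 4.0
  endloop
 endfacet
 facet normal 0.732 -0.627 -0.267
  outer loop
   vertex 5.0 2.0 2.2
   vertex 4.8 1.0 4.0
   vertex 3.8 0.6 2.2
  endloop
 endfacet
 facet normal 0.743 -0.413 -0.526
  outer loop
   vertex 5.0 2.0 2.2
   vertex 3.2 0.8 0.6
   vertex 5.2 4.4 0.6
  endloop
 endfacet
 facet normal 0.713 -0.611 -0.344
  outer loop
   vertex 5.0 2.0 2.2
   vertex 3.8 0.6 2.2
   vertex 3.2 0.8 0.6
  endloop
 endfacet
 facet normal -0.365 0.913 0.183
  outer loop
   vertex 3.6 3.6 1.4
   vertex 3.4 2.6 6.0
   vertex 5.2 4.4 0.6
  endloop
 endfacet
 facet normal -0.557 0.743 -0.371
  outer loop
   vertex 3.6 3.6 1.4
   vertex 5.2 4.4 0.6
   vertex 2.8 2.8 1.0
  endloop
 endfacet
 facet normal -0.729 0.675 0.115
  outer loop
   vertex 3.6 3.6 1.4
   vertex 2.0 1.6 3.0
   vertex 3.4 2.6 6.0
  endloop
 endfacet
 facet normal -0.730 0.674 0.112
  outer loop
   vertex 3.6 3.6 1.4
   vertex 2.8 2.8 1.0
   vertex 2.0 1.6 3.0
  endloop
 endfacet
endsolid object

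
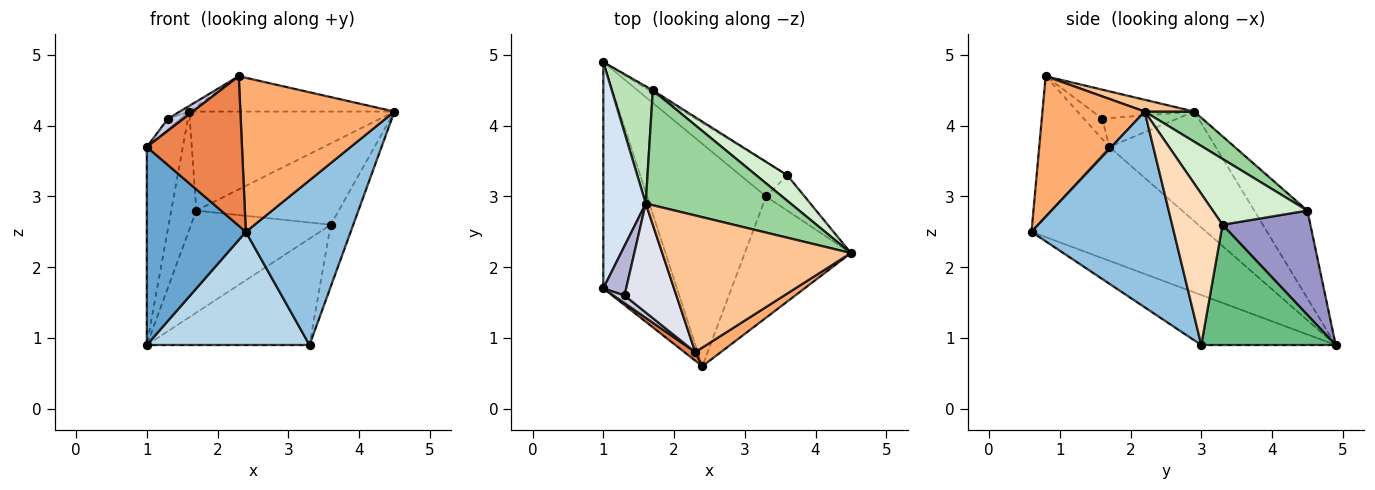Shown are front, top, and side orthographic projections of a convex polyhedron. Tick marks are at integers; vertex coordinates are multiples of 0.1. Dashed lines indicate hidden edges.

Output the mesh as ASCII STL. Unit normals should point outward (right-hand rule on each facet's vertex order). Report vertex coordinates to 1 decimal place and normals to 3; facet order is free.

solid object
 facet normal -0.758 -0.429 -0.491
  outer loop
   vertex 2.4 0.6 2.5
   vertex 1.0 1.7 3.7
   vertex 1.0 4.9 0.9
  endloop
 endfacet
 facet normal 0.738 -0.543 -0.400
  outer loop
   vertex 3.3 3.0 0.9
   vertex 4.5 2.2 4.2
   vertex 2.4 0.6 2.5
  endloop
 endfacet
 facet normal -0.351 -0.425 -0.835
  outer loop
   vertex 3.3 3.0 0.9
   vertex 2.4 0.6 2.5
   vertex 1.0 4.9 0.9
  endloop
 endfacet
 facet normal -0.889 0.301 0.344
  outer loop
   vertex 1.6 2.9 4.2
   vertex 1.0 4.9 0.9
   vertex 1.0 1.7 3.7
  endloop
 endfacet
 facet normal -0.592 -0.804 0.046
  outer loop
   vertex 2.3 0.8 4.7
   vertex 1.0 1.7 3.7
   vertex 2.4 0.6 2.5
  endloop
 endfacet
 facet normal 0.550 -0.829 0.100
  outer loop
   vertex 2.3 0.8 4.7
   vertex 2.4 0.6 2.5
   vertex 4.5 2.2 4.2
  endloop
 endfacet
 facet normal 0.060 0.250 0.966
  outer loop
   vertex 2.3 0.8 4.7
   vertex 4.5 2.2 4.2
   vertex 1.6 2.9 4.2
  endloop
 endfacet
 facet normal 0.889 0.397 -0.227
  outer loop
   vertex 3.6 3.3 2.6
   vertex 4.5 2.2 4.2
   vertex 3.3 3.0 0.9
  endloop
 endfacet
 facet normal 0.618 0.748 -0.241
  outer loop
   vertex 3.6 3.3 2.6
   vertex 3.3 3.0 0.9
   vertex 1.0 4.9 0.9
  endloop
 endfacet
 facet normal 0.156 0.645 0.748
  outer loop
   vertex 1.7 4.5 2.8
   vertex 1.6 2.9 4.2
   vertex 4.5 2.2 4.2
  endloop
 endfacet
 facet normal -0.833 0.393 0.390
  outer loop
   vertex 1.7 4.5 2.8
   vertex 1.0 4.9 0.9
   vertex 1.6 2.9 4.2
  endloop
 endfacet
 facet normal 0.536 0.806 0.253
  outer loop
   vertex 1.7 4.5 2.8
   vertex 4.5 2.2 4.2
   vertex 3.6 3.3 2.6
  endloop
 endfacet
 facet normal 0.533 0.846 -0.018
  outer loop
   vertex 1.7 4.5 2.8
   vertex 3.6 3.3 2.6
   vertex 1.0 4.9 0.9
  endloop
 endfacet
 facet normal -0.777 0.132 0.616
  outer loop
   vertex 1.3 1.6 4.1
   vertex 1.6 2.9 4.2
   vertex 1.0 1.7 3.7
  endloop
 endfacet
 facet normal -0.706 -0.597 0.380
  outer loop
   vertex 1.3 1.6 4.1
   vertex 1.0 1.7 3.7
   vertex 2.3 0.8 4.7
  endloop
 endfacet
 facet normal -0.487 0.045 0.872
  outer loop
   vertex 1.3 1.6 4.1
   vertex 2.3 0.8 4.7
   vertex 1.6 2.9 4.2
  endloop
 endfacet
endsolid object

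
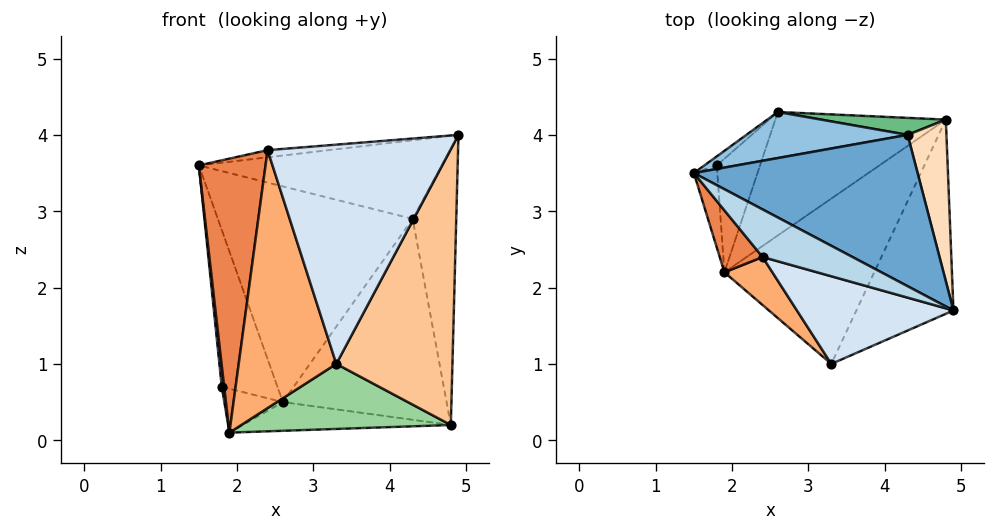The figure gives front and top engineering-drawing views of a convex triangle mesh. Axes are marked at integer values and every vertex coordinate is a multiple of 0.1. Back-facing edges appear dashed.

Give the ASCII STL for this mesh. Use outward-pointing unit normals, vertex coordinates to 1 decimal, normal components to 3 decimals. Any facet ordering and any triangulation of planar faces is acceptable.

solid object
 facet normal 0.138 0.456 0.879
  outer loop
   vertex 4.3 4.0 2.9
   vertex 1.5 3.5 3.6
   vertex 4.9 1.7 4.0
  endloop
 endfacet
 facet normal -0.121 0.971 0.207
  outer loop
   vertex 4.3 4.0 2.9
   vertex 2.6 4.3 0.5
   vertex 1.5 3.5 3.6
  endloop
 endfacet
 facet normal -0.037 0.149 0.988
  outer loop
   vertex 2.4 2.4 3.8
   vertex 4.9 1.7 4.0
   vertex 1.5 3.5 3.6
  endloop
 endfacet
 facet normal -0.278 -0.892 0.357
  outer loop
   vertex 2.4 2.4 3.8
   vertex 3.3 1.0 1.0
   vertex 4.9 1.7 4.0
  endloop
 endfacet
 facet normal -0.779 -0.612 0.138
  outer loop
   vertex 1.9 2.2 0.1
   vertex 2.4 2.4 3.8
   vertex 1.5 3.5 3.6
  endloop
 endfacet
 facet normal -0.693 -0.709 0.132
  outer loop
   vertex 1.9 2.2 0.1
   vertex 3.3 1.0 1.0
   vertex 2.4 2.4 3.8
  endloop
 endfacet
 facet normal 0.821 -0.467 -0.329
  outer loop
   vertex 4.8 4.2 0.2
   vertex 4.9 1.7 4.0
   vertex 3.3 1.0 1.0
  endloop
 endfacet
 facet normal 0.922 0.334 0.195
  outer loop
   vertex 4.8 4.2 0.2
   vertex 4.3 4.0 2.9
   vertex 4.9 1.7 4.0
  endloop
 endfacet
 facet normal 0.057 0.995 0.084
  outer loop
   vertex 4.8 4.2 0.2
   vertex 2.6 4.3 0.5
   vertex 4.3 4.0 2.9
  endloop
 endfacet
 facet normal 0.274 -0.352 -0.895
  outer loop
   vertex 4.8 4.2 0.2
   vertex 3.3 1.0 1.0
   vertex 1.9 2.2 0.1
  endloop
 endfacet
 facet normal -0.122 0.225 -0.967
  outer loop
   vertex 4.8 4.2 0.2
   vertex 1.9 2.2 0.1
   vertex 2.6 4.3 0.5
  endloop
 endfacet
 facet normal -0.664 0.747 -0.043
  outer loop
   vertex 1.8 3.6 0.7
   vertex 1.5 3.5 3.6
   vertex 2.6 4.3 0.5
  endloop
 endfacet
 facet normal -0.994 -0.027 -0.104
  outer loop
   vertex 1.8 3.6 0.7
   vertex 1.9 2.2 0.1
   vertex 1.5 3.5 3.6
  endloop
 endfacet
 facet normal -0.481 0.316 -0.818
  outer loop
   vertex 1.8 3.6 0.7
   vertex 2.6 4.3 0.5
   vertex 1.9 2.2 0.1
  endloop
 endfacet
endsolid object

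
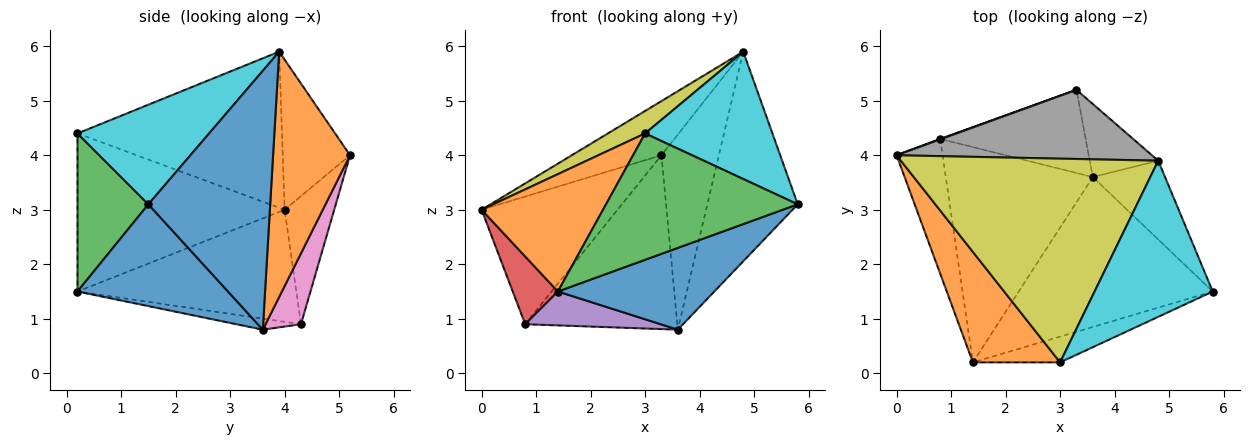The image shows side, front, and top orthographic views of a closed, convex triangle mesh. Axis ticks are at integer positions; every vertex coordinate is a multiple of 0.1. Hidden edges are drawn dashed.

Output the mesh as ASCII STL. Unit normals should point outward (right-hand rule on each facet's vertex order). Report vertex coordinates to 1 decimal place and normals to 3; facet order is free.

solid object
 facet normal 0.418 -0.435 -0.797
  outer loop
   vertex 3.6 3.6 0.8
   vertex 5.8 1.5 3.1
   vertex 1.4 0.2 1.5
  endloop
 endfacet
 facet normal -0.779 -0.457 0.430
  outer loop
   vertex 3.0 0.2 4.4
   vertex 0.0 4.0 3.0
   vertex 1.4 0.2 1.5
  endloop
 endfacet
 facet normal 0.341 -0.921 -0.188
  outer loop
   vertex 3.0 0.2 4.4
   vertex 1.4 0.2 1.5
   vertex 5.8 1.5 3.1
  endloop
 endfacet
 facet normal -0.909 -0.188 -0.373
  outer loop
   vertex 0.8 4.3 0.9
   vertex 1.4 0.2 1.5
   vertex 0.0 4.0 3.0
  endloop
 endfacet
 facet normal -0.074 -0.155 -0.985
  outer loop
   vertex 0.8 4.3 0.9
   vertex 3.6 3.6 0.8
   vertex 1.4 0.2 1.5
  endloop
 endfacet
 facet normal -0.343 0.939 0.004
  outer loop
   vertex 0.8 4.3 0.9
   vertex 0.0 4.0 3.0
   vertex 3.3 5.2 4.0
  endloop
 endfacet
 facet normal 0.206 0.883 -0.422
  outer loop
   vertex 0.8 4.3 0.9
   vertex 3.3 5.2 4.0
   vertex 3.6 3.6 0.8
  endloop
 endfacet
 facet normal -0.420 0.560 0.714
  outer loop
   vertex 4.8 3.9 5.9
   vertex 3.3 5.2 4.0
   vertex 0.0 4.0 3.0
  endloop
 endfacet
 facet normal -0.516 -0.094 0.851
  outer loop
   vertex 4.8 3.9 5.9
   vertex 0.0 4.0 3.0
   vertex 3.0 0.2 4.4
  endloop
 endfacet
 facet normal 0.547 -0.529 0.649
  outer loop
   vertex 4.8 3.9 5.9
   vertex 3.0 0.2 4.4
   vertex 5.8 1.5 3.1
  endloop
 endfacet
 facet normal 0.784 0.582 -0.219
  outer loop
   vertex 4.8 3.9 5.9
   vertex 5.8 1.5 3.1
   vertex 3.6 3.6 0.8
  endloop
 endfacet
 facet normal 0.782 0.583 -0.218
  outer loop
   vertex 4.8 3.9 5.9
   vertex 3.6 3.6 0.8
   vertex 3.3 5.2 4.0
  endloop
 endfacet
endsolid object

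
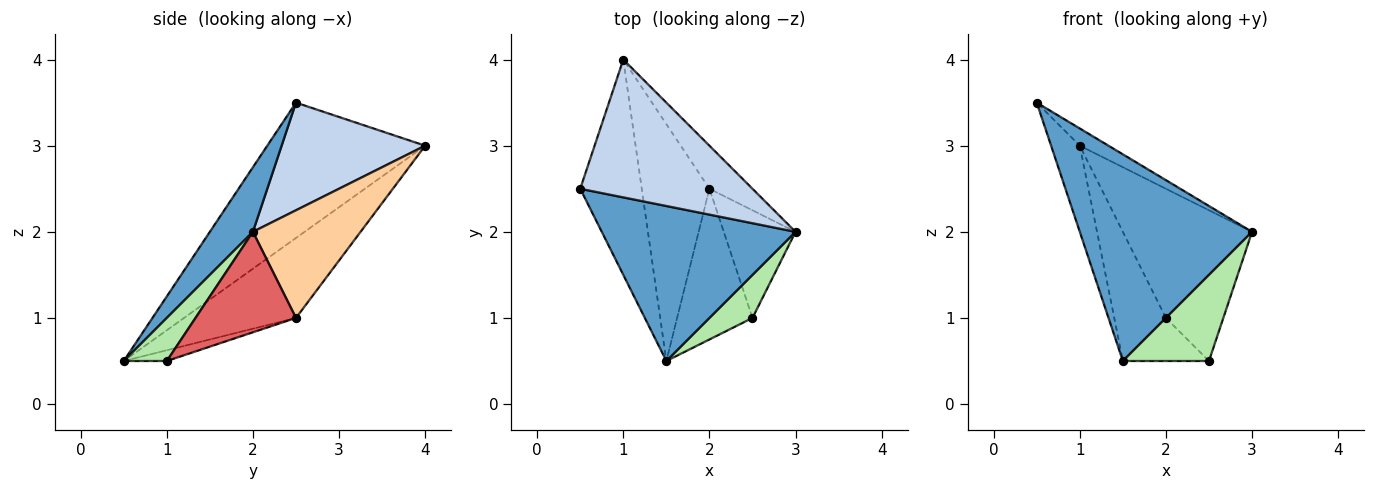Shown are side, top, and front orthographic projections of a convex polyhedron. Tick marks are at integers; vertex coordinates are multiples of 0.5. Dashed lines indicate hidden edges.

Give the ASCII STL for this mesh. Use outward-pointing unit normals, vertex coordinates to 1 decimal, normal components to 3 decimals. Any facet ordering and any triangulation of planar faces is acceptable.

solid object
 facet normal 0.196 -0.784 0.588
  outer loop
   vertex 1.5 0.5 0.5
   vertex 3.0 2.0 2.0
   vertex 0.5 2.5 3.5
  endloop
 endfacet
 facet normal 0.527 0.105 0.843
  outer loop
   vertex 1.0 4.0 3.0
   vertex 0.5 2.5 3.5
   vertex 3.0 2.0 2.0
  endloop
 endfacet
 facet normal -0.898 0.163 -0.408
  outer loop
   vertex 1.0 4.0 3.0
   vertex 1.5 0.5 0.5
   vertex 0.5 2.5 3.5
  endloop
 endfacet
 facet normal 0.620 0.744 -0.248
  outer loop
   vertex 2.0 2.5 1.0
   vertex 1.0 4.0 3.0
   vertex 3.0 2.0 2.0
  endloop
 endfacet
 facet normal -0.720 0.332 -0.609
  outer loop
   vertex 2.0 2.5 1.0
   vertex 1.5 0.5 0.5
   vertex 1.0 4.0 3.0
  endloop
 endfacet
 facet normal 0.408 -0.816 0.408
  outer loop
   vertex 2.5 1.0 0.5
   vertex 3.0 2.0 2.0
   vertex 1.5 0.5 0.5
  endloop
 endfacet
 facet normal 0.738 0.422 -0.527
  outer loop
   vertex 2.5 1.0 0.5
   vertex 2.0 2.5 1.0
   vertex 3.0 2.0 2.0
  endloop
 endfacet
 facet normal -0.136 0.272 -0.953
  outer loop
   vertex 2.5 1.0 0.5
   vertex 1.5 0.5 0.5
   vertex 2.0 2.5 1.0
  endloop
 endfacet
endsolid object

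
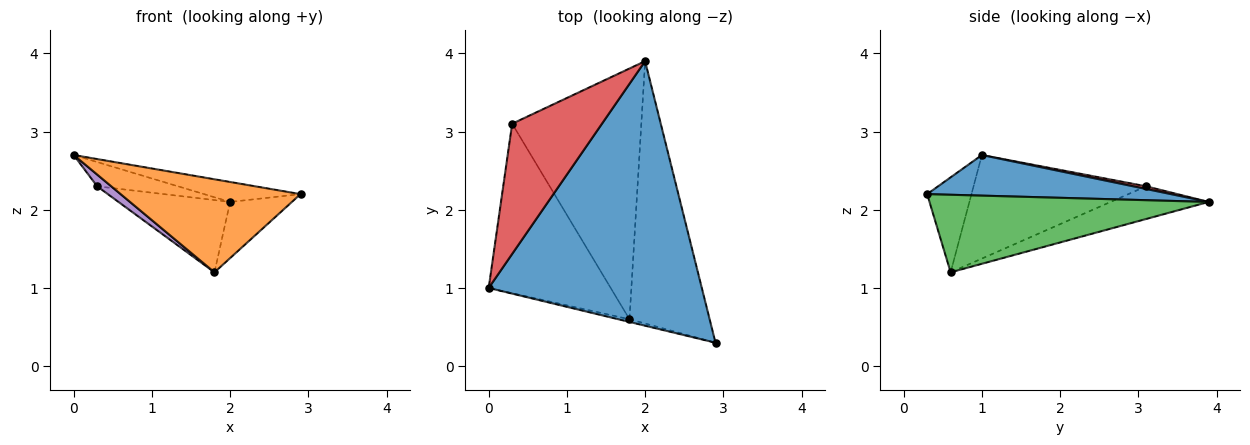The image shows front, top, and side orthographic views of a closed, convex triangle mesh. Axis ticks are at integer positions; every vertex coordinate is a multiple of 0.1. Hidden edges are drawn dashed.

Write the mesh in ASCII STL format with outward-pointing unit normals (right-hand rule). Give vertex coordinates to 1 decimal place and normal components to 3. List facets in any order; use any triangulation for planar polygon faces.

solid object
 facet normal 0.187 0.074 0.980
  outer loop
   vertex 2.0 3.9 2.1
   vertex 0.0 1.0 2.7
   vertex 2.9 0.3 2.2
  endloop
 endfacet
 facet normal -0.239 -0.971 -0.028
  outer loop
   vertex 1.8 0.6 1.2
   vertex 2.9 0.3 2.2
   vertex 0.0 1.0 2.7
  endloop
 endfacet
 facet normal 0.687 0.152 -0.710
  outer loop
   vertex 1.8 0.6 1.2
   vertex 2.0 3.9 2.1
   vertex 2.9 0.3 2.2
  endloop
 endfacet
 facet normal 0.030 0.183 0.983
  outer loop
   vertex 0.3 3.1 2.3
   vertex 0.0 1.0 2.7
   vertex 2.0 3.9 2.1
  endloop
 endfacet
 facet normal -0.646 -0.053 -0.761
  outer loop
   vertex 0.3 3.1 2.3
   vertex 1.8 0.6 1.2
   vertex 0.0 1.0 2.7
  endloop
 endfacet
 facet normal -0.236 0.269 -0.934
  outer loop
   vertex 0.3 3.1 2.3
   vertex 2.0 3.9 2.1
   vertex 1.8 0.6 1.2
  endloop
 endfacet
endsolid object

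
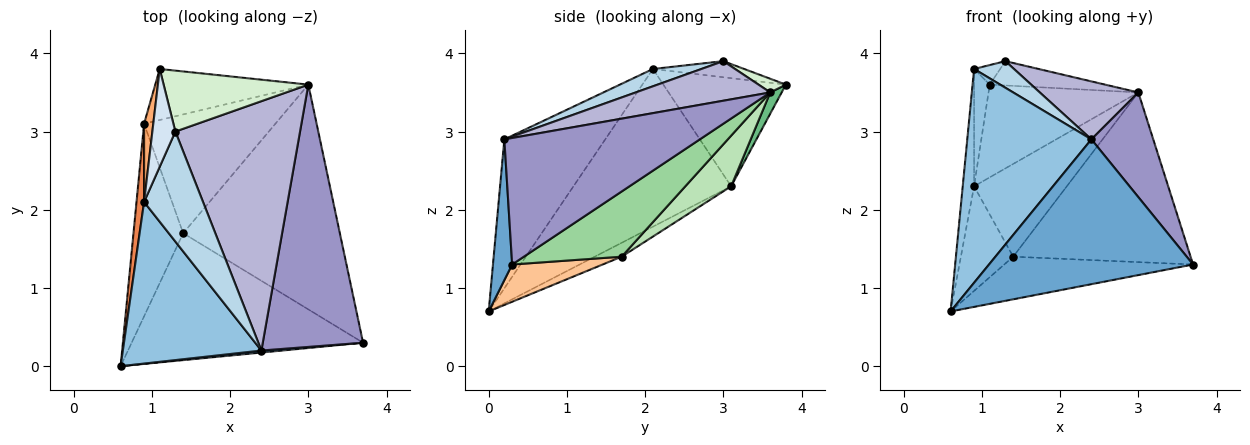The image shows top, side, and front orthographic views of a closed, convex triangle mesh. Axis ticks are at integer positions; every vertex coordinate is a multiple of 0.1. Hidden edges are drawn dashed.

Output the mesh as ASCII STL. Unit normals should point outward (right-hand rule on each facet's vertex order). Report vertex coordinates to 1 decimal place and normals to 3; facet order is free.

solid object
 facet normal 0.094 -0.996 0.014
  outer loop
   vertex 2.4 0.2 2.9
   vertex 0.6 0.0 0.7
   vertex 3.7 0.3 1.3
  endloop
 endfacet
 facet normal -0.544 -0.669 0.506
  outer loop
   vertex 0.9 2.1 3.8
   vertex 0.6 0.0 0.7
   vertex 2.4 0.2 2.9
  endloop
 endfacet
 facet normal 0.275 -0.226 0.935
  outer loop
   vertex 0.9 2.1 3.8
   vertex 2.4 0.2 2.9
   vertex 1.3 3.0 3.9
  endloop
 endfacet
 facet normal -0.566 0.162 0.808
  outer loop
   vertex 0.9 2.1 3.8
   vertex 1.3 3.0 3.9
   vertex 1.1 3.8 3.6
  endloop
 endfacet
 facet normal -0.996 0.072 0.048
  outer loop
   vertex 0.9 2.1 3.8
   vertex 0.9 3.1 2.3
   vertex 0.6 0.0 0.7
  endloop
 endfacet
 facet normal -0.988 0.126 0.084
  outer loop
   vertex 0.9 2.1 3.8
   vertex 1.1 3.8 3.6
   vertex 0.9 3.1 2.3
  endloop
 endfacet
 facet normal 0.151 0.315 -0.937
  outer loop
   vertex 1.4 1.7 1.4
   vertex 3.7 0.3 1.3
   vertex 0.6 0.0 0.7
  endloop
 endfacet
 facet normal -0.238 0.464 -0.853
  outer loop
   vertex 1.4 1.7 1.4
   vertex 0.6 0.0 0.7
   vertex 0.9 3.1 2.3
  endloop
 endfacet
 facet normal 0.067 0.874 -0.481
  outer loop
   vertex 3.0 3.6 3.5
   vertex 0.9 3.1 2.3
   vertex 1.1 3.8 3.6
  endloop
 endfacet
 facet normal 0.315 0.572 -0.757
  outer loop
   vertex 3.0 3.6 3.5
   vertex 3.7 0.3 1.3
   vertex 1.4 1.7 1.4
  endloop
 endfacet
 facet normal 0.291 0.589 -0.754
  outer loop
   vertex 3.0 3.6 3.5
   vertex 1.4 1.7 1.4
   vertex 0.9 3.1 2.3
  endloop
 endfacet
 facet normal 0.088 0.369 0.925
  outer loop
   vertex 3.0 3.6 3.5
   vertex 1.1 3.8 3.6
   vertex 1.3 3.0 3.9
  endloop
 endfacet
 facet normal 0.761 -0.241 0.603
  outer loop
   vertex 3.0 3.6 3.5
   vertex 2.4 0.2 2.9
   vertex 3.7 0.3 1.3
  endloop
 endfacet
 facet normal 0.295 -0.216 0.931
  outer loop
   vertex 3.0 3.6 3.5
   vertex 1.3 3.0 3.9
   vertex 2.4 0.2 2.9
  endloop
 endfacet
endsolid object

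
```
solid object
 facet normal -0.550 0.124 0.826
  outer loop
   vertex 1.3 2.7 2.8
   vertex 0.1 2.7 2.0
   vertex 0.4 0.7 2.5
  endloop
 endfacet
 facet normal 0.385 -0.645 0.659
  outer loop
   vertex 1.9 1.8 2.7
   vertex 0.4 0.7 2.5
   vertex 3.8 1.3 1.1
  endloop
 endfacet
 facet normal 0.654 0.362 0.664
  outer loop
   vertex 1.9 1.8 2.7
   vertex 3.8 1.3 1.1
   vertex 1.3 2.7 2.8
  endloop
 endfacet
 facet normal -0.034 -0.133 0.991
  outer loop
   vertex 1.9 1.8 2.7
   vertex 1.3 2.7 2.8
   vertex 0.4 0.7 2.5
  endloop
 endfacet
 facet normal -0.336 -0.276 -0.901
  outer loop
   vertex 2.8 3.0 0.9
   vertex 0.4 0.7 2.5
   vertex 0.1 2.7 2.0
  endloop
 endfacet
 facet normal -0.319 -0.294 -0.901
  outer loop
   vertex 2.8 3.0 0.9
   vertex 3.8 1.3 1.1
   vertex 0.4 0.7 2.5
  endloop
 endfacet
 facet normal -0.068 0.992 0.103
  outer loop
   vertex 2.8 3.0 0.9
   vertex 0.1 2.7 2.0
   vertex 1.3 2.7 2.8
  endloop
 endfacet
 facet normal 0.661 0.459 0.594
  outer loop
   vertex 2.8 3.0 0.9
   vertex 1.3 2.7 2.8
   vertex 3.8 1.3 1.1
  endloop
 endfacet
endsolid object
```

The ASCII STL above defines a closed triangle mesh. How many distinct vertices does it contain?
6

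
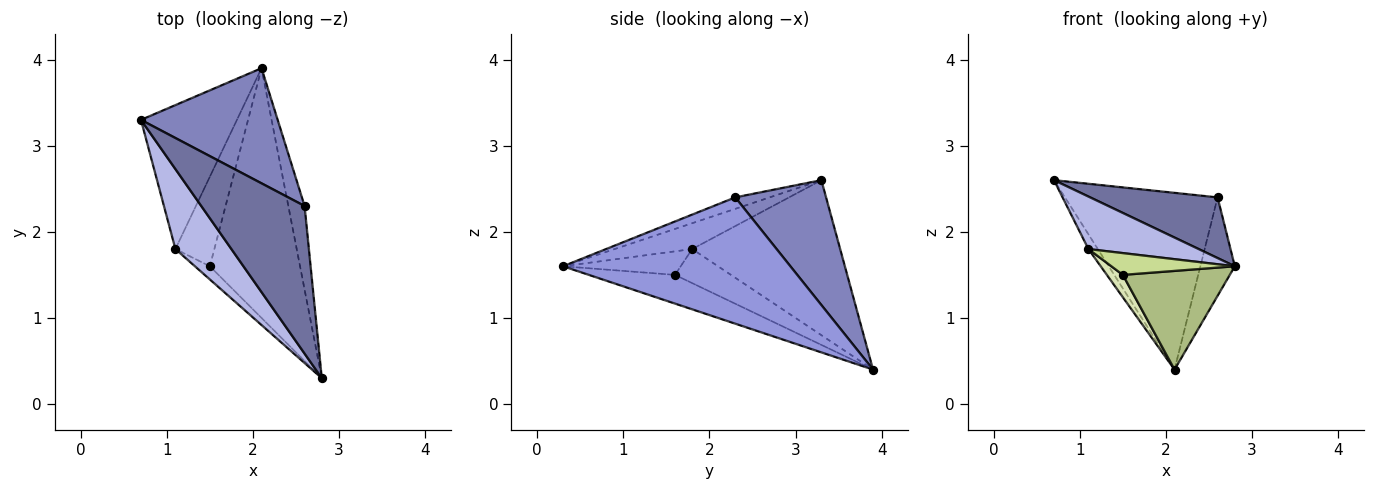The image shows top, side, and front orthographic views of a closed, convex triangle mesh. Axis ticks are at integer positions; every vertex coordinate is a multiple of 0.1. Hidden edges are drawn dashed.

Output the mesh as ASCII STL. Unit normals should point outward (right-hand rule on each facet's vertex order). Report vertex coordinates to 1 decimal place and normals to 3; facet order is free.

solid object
 facet normal -0.102 -0.378 0.920
  outer loop
   vertex 2.6 2.3 2.4
   vertex 0.7 3.3 2.6
   vertex 2.8 0.3 1.6
  endloop
 endfacet
 facet normal 0.446 0.750 0.488
  outer loop
   vertex 2.6 2.3 2.4
   vertex 2.1 3.9 0.4
   vertex 0.7 3.3 2.6
  endloop
 endfacet
 facet normal 0.981 0.149 -0.126
  outer loop
   vertex 2.6 2.3 2.4
   vertex 2.8 0.3 1.6
   vertex 2.1 3.9 0.4
  endloop
 endfacet
 facet normal -0.360 -0.512 0.780
  outer loop
   vertex 1.1 1.8 1.8
   vertex 2.8 0.3 1.6
   vertex 0.7 3.3 2.6
  endloop
 endfacet
 facet normal -0.849 0.054 -0.526
  outer loop
   vertex 1.1 1.8 1.8
   vertex 0.7 3.3 2.6
   vertex 2.1 3.9 0.4
  endloop
 endfacet
 facet normal -0.284 -0.352 -0.892
  outer loop
   vertex 1.5 1.6 1.5
   vertex 2.1 3.9 0.4
   vertex 2.8 0.3 1.6
  endloop
 endfacet
 facet normal -0.632 -0.663 -0.401
  outer loop
   vertex 1.5 1.6 1.5
   vertex 2.8 0.3 1.6
   vertex 1.1 1.8 1.8
  endloop
 endfacet
 facet normal -0.647 -0.185 -0.740
  outer loop
   vertex 1.5 1.6 1.5
   vertex 1.1 1.8 1.8
   vertex 2.1 3.9 0.4
  endloop
 endfacet
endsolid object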